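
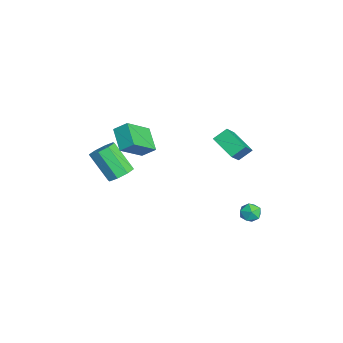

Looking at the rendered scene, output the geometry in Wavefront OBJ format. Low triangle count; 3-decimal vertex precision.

v 2.261 4.132 -2.693
v 2.916 3.951 -2.555
v 1.904 3.149 -2.285
v 2.559 2.968 -2.147
v 2.255 3.474 -1.783
v 2.476 4.082 -2.035
v 2.344 3.018 -2.805
v 2.565 3.626 -3.057
v 2.968 3.263 -2.624
v 2.913 3.545 -1.993
v 1.907 3.555 -2.847
v 1.852 3.837 -2.216
v -2.527 -1.865 -0.922
v -3.896 -2.113 -0.091
v -2.29 -1.102 -0.304
v -3.659 -1.349 0.526
v -1.541 -3.171 0.314
v -2.91 -3.418 1.144
v -1.304 -2.407 0.931
v -2.673 -2.655 1.762
v -3.266 3.694 -2.266
v -4.468 2.794 -1.513
v -3.486 4.509 -1.642
v -4.687 3.609 -0.889
v -2.093 3.111 -1.091
v -3.294 2.211 -0.338
v -2.312 3.926 -0.467
v -3.514 3.026 0.286
v -3.272 -3.007 -3.009
v -2.754 -3.693 -3.142
v -3.671 -4.7 -1.503
v -4.188 -4.013 -1.371
v -2.488 -3.251 -2.721
v -3.404 -4.258 -1.083
v -2.681 -2.666 -2.469
v -3.597 -3.672 -0.831
v -3.22 -2.28 -2.534
v -4.136 -3.287 -0.895
v -3.789 -2.32 -2.877
v -4.706 -3.327 -1.238
v -4.056 -2.762 -3.297
v -4.972 -3.769 -1.659
v -3.863 -3.348 -3.549
v -4.779 -4.354 -1.911
v -3.324 -3.733 -3.485
v -4.24 -4.74 -1.846
f 1 12 6
f 1 6 2
f 1 2 8
f 1 8 11
f 1 11 12
f 2 6 10
f 6 12 5
f 12 11 3
f 11 8 7
f 8 2 9
f 4 10 5
f 4 5 3
f 4 3 7
f 4 7 9
f 4 9 10
f 5 10 6
f 3 5 12
f 7 3 11
f 9 7 8
f 10 9 2
f 14 16 13
f 17 14 13
f 13 16 15
f 15 17 13
f 14 20 16
f 18 14 17
f 18 20 14
f 16 20 15
f 19 17 15
f 15 20 19
f 19 18 17
f 20 18 19
f 22 24 21
f 25 22 21
f 21 24 23
f 23 25 21
f 22 28 24
f 26 22 25
f 26 28 22
f 24 28 23
f 27 25 23
f 23 28 27
f 27 26 25
f 28 26 27
f 30 29 33
f 30 33 31
f 31 33 34
f 31 34 32
f 33 29 35
f 33 35 34
f 34 35 36
f 34 36 32
f 35 29 37
f 35 37 36
f 36 37 38
f 36 38 32
f 37 29 39
f 37 39 38
f 38 39 40
f 38 40 32
f 39 29 41
f 39 41 40
f 40 41 42
f 40 42 32
f 41 29 43
f 41 43 42
f 42 43 44
f 42 44 32
f 43 29 45
f 43 45 44
f 44 45 46
f 44 46 32
f 45 29 30
f 45 30 46
f 46 30 31
f 46 31 32



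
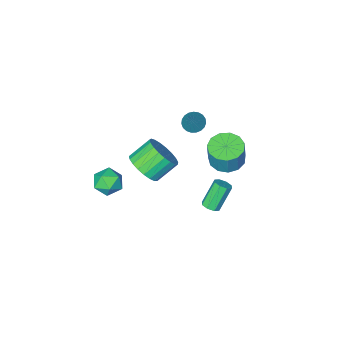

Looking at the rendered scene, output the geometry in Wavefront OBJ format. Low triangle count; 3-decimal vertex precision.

v -0.605 -0.963 2.969
v -0.079 -1.285 2.842
v 0.105 -0.337 4.331
v -0.036 -1.06 2.716
v -0.092 -0.817 2.634
v -0.237 -0.6 2.609
v -0.445 -0.446 2.647
v -0.681 -0.381 2.74
v -0.904 -0.417 2.873
v -1.075 -0.547 3.022
v -1.165 -0.75 3.162
v -1.159 -0.989 3.269
v -1.056 -1.224 3.323
v -0.876 -1.413 3.317
v -0.649 -1.526 3.25
v -0.414 -1.54 3.134
v -0.212 -1.455 2.99
v -0.922 0.244 -3.437
v -0.556 0.503 -3.173
v -1.412 0.335 -1.82
v -1.778 0.076 -2.083
v -0.837 0.743 -3.321
v -1.692 0.576 -1.967
v -1.167 0.691 -3.536
v -2.023 0.524 -2.183
v -1.354 0.377 -3.693
v -2.21 0.21 -2.34
v -1.288 -0.015 -3.7
v -2.144 -0.183 -2.347
v -1.008 -0.256 -3.553
v -1.863 -0.423 -2.199
v -0.677 -0.204 -3.337
v -1.533 -0.371 -1.984
v -0.49 0.11 -3.18
v -1.346 -0.057 -1.827
v 2.77 -0.219 1.571
v 3.345 -0.553 2.331
v 2.226 -0.435 3.229
v 1.65 -0.101 2.469
v 3.405 -0.138 2.351
v 2.286 -0.02 3.25
v 3.356 0.263 2.237
v 2.236 0.381 3.136
v 3.205 0.581 2.008
v 2.086 0.699 2.906
v 2.979 0.76 1.702
v 1.86 0.878 2.601
v 2.716 0.77 1.375
v 1.597 0.888 2.273
v 2.463 0.609 1.081
v 1.344 0.727 1.979
v 2.263 0.305 0.871
v 1.144 0.423 1.77
v 2.151 -0.09 0.783
v 1.032 0.028 1.682
v 2.145 -0.507 0.831
v 1.026 -0.389 1.73
v 2.248 -0.874 1.007
v 1.129 -0.756 1.905
v 2.44 -1.128 1.28
v 1.321 -1.011 2.179
v 2.69 -1.225 1.604
v 1.571 -1.107 2.502
v 2.953 -1.148 1.922
v 1.834 -1.03 2.82
v 3.185 -0.91 2.179
v 2.066 -0.792 3.077
v -0.363 2.543 3.21
v 0.372 1.99 3.182
v 0.598 2.224 4.503
v -0.137 2.777 4.53
v 0.543 2.466 3.068
v 0.769 2.7 4.389
v 0.426 2.966 2.999
v 0.652 3.201 4.32
v 0.059 3.332 2.997
v 0.285 3.567 4.318
v -0.442 3.447 3.063
v -0.216 3.682 4.383
v -0.918 3.276 3.175
v -0.692 3.51 4.495
v -1.218 2.871 3.298
v -0.992 3.105 4.618
v -1.246 2.362 3.393
v -1.02 2.597 4.713
v -0.994 1.911 3.43
v -0.768 2.145 4.751
v -0.542 1.66 3.397
v -0.316 1.894 4.718
v -0.032 1.689 3.305
v 0.194 1.924 4.625
v 2.615 -3.082 -1.924
v 3.349 -2.758 -2.34
v 2.671 -4.282 -2.76
v 3.405 -3.958 -3.176
v 3.453 -4.217 -2.311
v 3.418 -3.476 -1.794
v 2.602 -3.564 -3.306
v 2.567 -2.823 -2.789
v 3.341 -3.056 -3.194
v 3.867 -3.459 -2.579
v 2.153 -3.581 -2.521
v 2.679 -3.984 -1.906
f 2 1 4
f 2 4 3
f 4 1 5
f 4 5 3
f 5 1 6
f 5 6 3
f 6 1 7
f 6 7 3
f 7 1 8
f 7 8 3
f 8 1 9
f 8 9 3
f 9 1 10
f 9 10 3
f 10 1 11
f 10 11 3
f 11 1 12
f 11 12 3
f 12 1 13
f 12 13 3
f 13 1 14
f 13 14 3
f 14 1 15
f 14 15 3
f 15 1 16
f 15 16 3
f 16 1 17
f 16 17 3
f 17 1 2
f 17 2 3
f 19 18 22
f 19 22 20
f 20 22 23
f 20 23 21
f 22 18 24
f 22 24 23
f 23 24 25
f 23 25 21
f 24 18 26
f 24 26 25
f 25 26 27
f 25 27 21
f 26 18 28
f 26 28 27
f 27 28 29
f 27 29 21
f 28 18 30
f 28 30 29
f 29 30 31
f 29 31 21
f 30 18 32
f 30 32 31
f 31 32 33
f 31 33 21
f 32 18 34
f 32 34 33
f 33 34 35
f 33 35 21
f 34 18 19
f 34 19 35
f 35 19 20
f 35 20 21
f 37 36 40
f 37 40 38
f 38 40 41
f 38 41 39
f 40 36 42
f 40 42 41
f 41 42 43
f 41 43 39
f 42 36 44
f 42 44 43
f 43 44 45
f 43 45 39
f 44 36 46
f 44 46 45
f 45 46 47
f 45 47 39
f 46 36 48
f 46 48 47
f 47 48 49
f 47 49 39
f 48 36 50
f 48 50 49
f 49 50 51
f 49 51 39
f 50 36 52
f 50 52 51
f 51 52 53
f 51 53 39
f 52 36 54
f 52 54 53
f 53 54 55
f 53 55 39
f 54 36 56
f 54 56 55
f 55 56 57
f 55 57 39
f 56 36 58
f 56 58 57
f 57 58 59
f 57 59 39
f 58 36 60
f 58 60 59
f 59 60 61
f 59 61 39
f 60 36 62
f 60 62 61
f 61 62 63
f 61 63 39
f 62 36 64
f 62 64 63
f 63 64 65
f 63 65 39
f 64 36 66
f 64 66 65
f 65 66 67
f 65 67 39
f 66 36 37
f 66 37 67
f 67 37 38
f 67 38 39
f 69 68 72
f 69 72 70
f 70 72 73
f 70 73 71
f 72 68 74
f 72 74 73
f 73 74 75
f 73 75 71
f 74 68 76
f 74 76 75
f 75 76 77
f 75 77 71
f 76 68 78
f 76 78 77
f 77 78 79
f 77 79 71
f 78 68 80
f 78 80 79
f 79 80 81
f 79 81 71
f 80 68 82
f 80 82 81
f 81 82 83
f 81 83 71
f 82 68 84
f 82 84 83
f 83 84 85
f 83 85 71
f 84 68 86
f 84 86 85
f 85 86 87
f 85 87 71
f 86 68 88
f 86 88 87
f 87 88 89
f 87 89 71
f 88 68 90
f 88 90 89
f 89 90 91
f 89 91 71
f 90 68 69
f 90 69 91
f 91 69 70
f 91 70 71
f 92 103 97
f 92 97 93
f 92 93 99
f 92 99 102
f 92 102 103
f 93 97 101
f 97 103 96
f 103 102 94
f 102 99 98
f 99 93 100
f 95 101 96
f 95 96 94
f 95 94 98
f 95 98 100
f 95 100 101
f 96 101 97
f 94 96 103
f 98 94 102
f 100 98 99
f 101 100 93



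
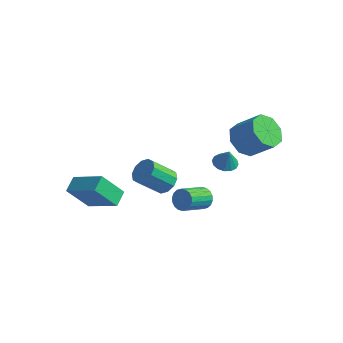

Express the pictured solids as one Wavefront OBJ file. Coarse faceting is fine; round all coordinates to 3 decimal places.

v -4.797 -3.559 -1.526
v -2.966 -3.664 -0.567
v -4.952 -2.674 -1.133
v -3.12 -2.779 -0.175
v -4 -2.781 -2.965
v -2.168 -2.886 -2.007
v -4.154 -1.896 -2.573
v -2.323 -2.001 -1.614
v 1.639 3.163 0.641
v 2.305 3.49 -0.129
v 3.568 3.644 1.028
v 2.901 3.317 1.799
v 1.905 4.111 0.224
v 3.168 4.266 1.381
v 1.349 4.177 0.821
v 2.612 4.332 1.979
v 0.963 3.649 1.313
v 2.225 3.803 2.471
v 0.972 2.836 1.412
v 2.235 2.99 2.569
v 1.372 2.214 1.059
v 2.635 2.369 2.216
v 1.928 2.148 0.461
v 3.191 2.303 1.619
v 2.315 2.677 -0.031
v 3.577 2.831 1.127
v -1.987 1.424 -3.111
v -1.281 1.086 -2.904
v -2.086 0.138 -1.702
v -2.793 0.476 -1.909
v -1.344 1.496 -2.624
v -2.15 0.548 -1.422
v -1.654 1.878 -2.529
v -2.459 0.93 -1.327
v -2.09 2.087 -2.657
v -2.895 1.139 -1.455
v -2.488 2.043 -2.958
v -3.293 1.094 -1.756
v -2.694 1.762 -3.318
v -3.499 0.814 -2.116
v -2.63 1.352 -3.598
v -3.436 0.404 -2.396
v -2.321 0.97 -3.693
v -3.126 0.022 -2.491
v -1.885 0.761 -3.565
v -2.69 -0.187 -2.363
v -1.487 0.806 -3.264
v -2.292 -0.143 -2.062
v 0.771 0.568 -2.573
v 1.303 0.626 -2.17
v 0.921 -0.769 -1.463
v 0.389 -0.828 -1.867
v 1.087 0.763 -2.016
v 0.705 -0.632 -1.309
v 0.809 0.862 -1.972
v 0.427 -0.534 -1.266
v 0.523 0.902 -2.048
v 0.142 -0.494 -1.341
v 0.287 0.875 -2.227
v -0.095 -0.52 -1.521
v 0.146 0.788 -2.475
v -0.236 -0.607 -1.769
v 0.129 0.658 -2.743
v -0.253 -0.738 -2.036
v 0.239 0.509 -2.977
v -0.143 -0.886 -2.27
v 0.455 0.372 -3.131
v 0.073 -1.023 -2.424
v 0.733 0.274 -3.174
v 0.351 -1.122 -2.468
v 1.018 0.234 -3.099
v 0.637 -1.162 -2.392
v 1.255 0.26 -2.919
v 0.873 -1.135 -2.213
v 1.396 0.347 -2.671
v 1.014 -1.048 -1.965
v 1.413 0.478 -2.404
v 1.031 -0.918 -1.697
v 1.629 1.309 0.131
v 2.215 1.628 0.001
v 1.911 1.211 1.169
v 1.989 1.884 0.087
v 1.666 1.986 0.184
v 1.333 1.906 0.268
v 1.08 1.666 0.314
v 0.973 1.331 0.312
v 1.042 0.989 0.261
v 1.269 0.734 0.175
v 1.591 0.632 0.078
v 1.924 0.712 -0.005
v 2.177 0.951 -0.052
v 2.284 1.287 -0.05
f 2 4 1
f 5 2 1
f 1 4 3
f 3 5 1
f 2 8 4
f 6 2 5
f 6 8 2
f 4 8 3
f 7 5 3
f 3 8 7
f 7 6 5
f 8 6 7
f 10 9 13
f 10 13 11
f 11 13 14
f 11 14 12
f 13 9 15
f 13 15 14
f 14 15 16
f 14 16 12
f 15 9 17
f 15 17 16
f 16 17 18
f 16 18 12
f 17 9 19
f 17 19 18
f 18 19 20
f 18 20 12
f 19 9 21
f 19 21 20
f 20 21 22
f 20 22 12
f 21 9 23
f 21 23 22
f 22 23 24
f 22 24 12
f 23 9 25
f 23 25 24
f 24 25 26
f 24 26 12
f 25 9 10
f 25 10 26
f 26 10 11
f 26 11 12
f 28 27 31
f 28 31 29
f 29 31 32
f 29 32 30
f 31 27 33
f 31 33 32
f 32 33 34
f 32 34 30
f 33 27 35
f 33 35 34
f 34 35 36
f 34 36 30
f 35 27 37
f 35 37 36
f 36 37 38
f 36 38 30
f 37 27 39
f 37 39 38
f 38 39 40
f 38 40 30
f 39 27 41
f 39 41 40
f 40 41 42
f 40 42 30
f 41 27 43
f 41 43 42
f 42 43 44
f 42 44 30
f 43 27 45
f 43 45 44
f 44 45 46
f 44 46 30
f 45 27 47
f 45 47 46
f 46 47 48
f 46 48 30
f 47 27 28
f 47 28 48
f 48 28 29
f 48 29 30
f 50 49 53
f 50 53 51
f 51 53 54
f 51 54 52
f 53 49 55
f 53 55 54
f 54 55 56
f 54 56 52
f 55 49 57
f 55 57 56
f 56 57 58
f 56 58 52
f 57 49 59
f 57 59 58
f 58 59 60
f 58 60 52
f 59 49 61
f 59 61 60
f 60 61 62
f 60 62 52
f 61 49 63
f 61 63 62
f 62 63 64
f 62 64 52
f 63 49 65
f 63 65 64
f 64 65 66
f 64 66 52
f 65 49 67
f 65 67 66
f 66 67 68
f 66 68 52
f 67 49 69
f 67 69 68
f 68 69 70
f 68 70 52
f 69 49 71
f 69 71 70
f 70 71 72
f 70 72 52
f 71 49 73
f 71 73 72
f 72 73 74
f 72 74 52
f 73 49 75
f 73 75 74
f 74 75 76
f 74 76 52
f 75 49 77
f 75 77 76
f 76 77 78
f 76 78 52
f 77 49 50
f 77 50 78
f 78 50 51
f 78 51 52
f 80 79 82
f 80 82 81
f 82 79 83
f 82 83 81
f 83 79 84
f 83 84 81
f 84 79 85
f 84 85 81
f 85 79 86
f 85 86 81
f 86 79 87
f 86 87 81
f 87 79 88
f 87 88 81
f 88 79 89
f 88 89 81
f 89 79 90
f 89 90 81
f 90 79 91
f 90 91 81
f 91 79 92
f 91 92 81
f 92 79 80
f 92 80 81



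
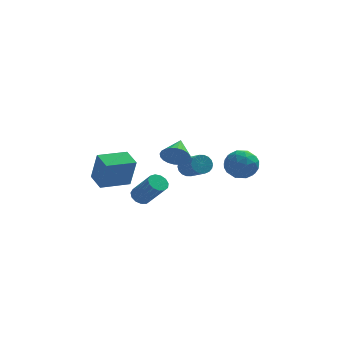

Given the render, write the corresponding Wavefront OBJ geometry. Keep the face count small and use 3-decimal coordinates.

v -0.037 -0.437 -0.174
v 0.369 -0.803 0.49
v 0.237 0.937 0.414
v 0.622 -0.76 0.274
v 0.775 -0.669 -0.01
v 0.804 -0.543 -0.32
v 0.705 -0.4 -0.607
v 0.494 -0.263 -0.828
v 0.201 -0.153 -0.95
v -0.128 -0.085 -0.954
v -0.443 -0.072 -0.839
v -0.696 -0.114 -0.623
v -0.849 -0.205 -0.338
v -0.878 -0.332 -0.029
v -0.779 -0.475 0.258
v -0.567 -0.612 0.48
v -0.275 -0.722 0.602
v 0.054 -0.789 0.605
v 2.998 3.889 -1.967
v 4.042 4.133 -2.126
v 3.178 2.467 -2.974
v 4.222 2.711 -3.133
v 3.883 2.389 -2.156
v 3.772 3.268 -1.533
v 3.448 3.332 -3.567
v 3.337 4.211 -2.944
v 4.319 3.789 -3.114
v 4.588 3.206 -2.242
v 2.632 3.394 -2.858
v 2.901 2.811 -1.986
v 3.504 4.136 -1.958
v 3.716 2.464 -3.142
v 3.517 2.274 -2.568
v 4.13 2.418 -2.661
v 3.346 3.627 -1.61
v 3.959 3.771 -1.703
v 3.866 2.745 -1.721
v 3.261 2.829 -3.397
v 3.874 2.973 -3.49
v 3.09 4.182 -2.439
v 3.703 4.326 -2.532
v 3.354 3.855 -3.379
v 4.281 4.077 -2.632
v 4.386 3.241 -3.224
v 3.932 3.607 -3.479
v 3.866 4.123 -3.113
v 4.439 3.735 -2.12
v 4.545 2.898 -2.712
v 4.346 2.709 -2.137
v 4.28 3.226 -1.772
v 4.602 3.532 -2.701
v 2.675 3.702 -2.388
v 2.781 2.865 -2.98
v 2.94 3.374 -3.328
v 2.874 3.891 -2.963
v 2.834 3.359 -1.876
v 2.939 2.523 -2.468
v 3.354 2.477 -1.987
v 3.288 2.993 -1.621
v 2.618 3.068 -2.399
v -1.995 1.666 -4.303
v -1.602 2.183 -4.28
v -0.591 1.35 -2.795
v -0.985 0.834 -2.817
v -1.879 2.255 -4.052
v -0.868 1.422 -2.567
v -2.193 2.139 -3.903
v -1.182 1.306 -2.418
v -2.444 1.874 -3.881
v -1.434 1.041 -2.396
v -2.553 1.543 -3.993
v -1.542 0.71 -2.507
v -2.485 1.251 -4.203
v -1.474 0.418 -2.718
v -2.261 1.091 -4.445
v -1.251 0.258 -2.96
v -1.953 1.113 -4.641
v -0.942 0.281 -3.156
v -1.658 1.312 -4.731
v -0.648 0.479 -3.246
v -1.471 1.623 -4.684
v -0.46 0.79 -3.199
v -1.45 1.948 -4.516
v -0.439 1.115 -3.031
v -4.114 -0.382 -2.635
v -3.744 -0.742 -0.797
v -4.672 0.678 -2.315
v -4.301 0.318 -0.477
v -2.519 0.502 -2.783
v -2.148 0.142 -0.945
v -3.076 1.562 -2.463
v -2.706 1.202 -0.625
v 0.621 3.944 -3.102
v 1.153 4.35 -2.982
v 1.931 3.082 -2.139
v 1.399 2.676 -2.258
v 0.975 4.4 -2.742
v 1.753 3.132 -1.899
v 0.727 4.36 -2.574
v 1.505 3.092 -1.731
v 0.458 4.237 -2.51
v 1.236 2.969 -1.667
v 0.221 4.056 -2.564
v 0.999 2.788 -1.72
v 0.063 3.853 -2.723
v 0.841 2.585 -1.88
v 0.016 3.668 -2.958
v 0.794 2.4 -2.115
v 0.089 3.538 -3.221
v 0.867 2.27 -2.378
v 0.267 3.488 -3.461
v 1.045 2.22 -2.618
v 0.515 3.528 -3.629
v 1.293 2.26 -2.786
v 0.784 3.651 -3.693
v 1.562 2.383 -2.85
v 1.021 3.832 -3.64
v 1.799 2.564 -2.796
v 1.179 4.035 -3.48
v 1.957 2.767 -2.637
v 1.226 4.22 -3.245
v 2.004 2.952 -2.402
f 2 1 4
f 2 4 3
f 4 1 5
f 4 5 3
f 5 1 6
f 5 6 3
f 6 1 7
f 6 7 3
f 7 1 8
f 7 8 3
f 8 1 9
f 8 9 3
f 9 1 10
f 9 10 3
f 10 1 11
f 10 11 3
f 11 1 12
f 11 12 3
f 12 1 13
f 12 13 3
f 13 1 14
f 13 14 3
f 14 1 15
f 14 15 3
f 15 1 16
f 15 16 3
f 16 1 17
f 16 17 3
f 17 1 18
f 17 18 3
f 18 1 2
f 18 2 3
f 19 56 35
f 56 30 59
f 35 59 24
f 56 59 35
f 19 35 31
f 35 24 36
f 31 36 20
f 35 36 31
f 19 31 40
f 31 20 41
f 40 41 26
f 31 41 40
f 19 40 52
f 40 26 55
f 52 55 29
f 40 55 52
f 19 52 56
f 52 29 60
f 56 60 30
f 52 60 56
f 20 36 47
f 36 24 50
f 47 50 28
f 36 50 47
f 24 59 37
f 59 30 58
f 37 58 23
f 59 58 37
f 30 60 57
f 60 29 53
f 57 53 21
f 60 53 57
f 29 55 54
f 55 26 42
f 54 42 25
f 55 42 54
f 26 41 46
f 41 20 43
f 46 43 27
f 41 43 46
f 22 48 34
f 48 28 49
f 34 49 23
f 48 49 34
f 22 34 32
f 34 23 33
f 32 33 21
f 34 33 32
f 22 32 39
f 32 21 38
f 39 38 25
f 32 38 39
f 22 39 44
f 39 25 45
f 44 45 27
f 39 45 44
f 22 44 48
f 44 27 51
f 48 51 28
f 44 51 48
f 23 49 37
f 49 28 50
f 37 50 24
f 49 50 37
f 21 33 57
f 33 23 58
f 57 58 30
f 33 58 57
f 25 38 54
f 38 21 53
f 54 53 29
f 38 53 54
f 27 45 46
f 45 25 42
f 46 42 26
f 45 42 46
f 28 51 47
f 51 27 43
f 47 43 20
f 51 43 47
f 62 61 65
f 62 65 63
f 63 65 66
f 63 66 64
f 65 61 67
f 65 67 66
f 66 67 68
f 66 68 64
f 67 61 69
f 67 69 68
f 68 69 70
f 68 70 64
f 69 61 71
f 69 71 70
f 70 71 72
f 70 72 64
f 71 61 73
f 71 73 72
f 72 73 74
f 72 74 64
f 73 61 75
f 73 75 74
f 74 75 76
f 74 76 64
f 75 61 77
f 75 77 76
f 76 77 78
f 76 78 64
f 77 61 79
f 77 79 78
f 78 79 80
f 78 80 64
f 79 61 81
f 79 81 80
f 80 81 82
f 80 82 64
f 81 61 83
f 81 83 82
f 82 83 84
f 82 84 64
f 83 61 62
f 83 62 84
f 84 62 63
f 84 63 64
f 86 88 85
f 89 86 85
f 85 88 87
f 87 89 85
f 86 92 88
f 90 86 89
f 90 92 86
f 88 92 87
f 91 89 87
f 87 92 91
f 91 90 89
f 92 90 91
f 94 93 97
f 94 97 95
f 95 97 98
f 95 98 96
f 97 93 99
f 97 99 98
f 98 99 100
f 98 100 96
f 99 93 101
f 99 101 100
f 100 101 102
f 100 102 96
f 101 93 103
f 101 103 102
f 102 103 104
f 102 104 96
f 103 93 105
f 103 105 104
f 104 105 106
f 104 106 96
f 105 93 107
f 105 107 106
f 106 107 108
f 106 108 96
f 107 93 109
f 107 109 108
f 108 109 110
f 108 110 96
f 109 93 111
f 109 111 110
f 110 111 112
f 110 112 96
f 111 93 113
f 111 113 112
f 112 113 114
f 112 114 96
f 113 93 115
f 113 115 114
f 114 115 116
f 114 116 96
f 115 93 117
f 115 117 116
f 116 117 118
f 116 118 96
f 117 93 119
f 117 119 118
f 118 119 120
f 118 120 96
f 119 93 121
f 119 121 120
f 120 121 122
f 120 122 96
f 121 93 94
f 121 94 122
f 122 94 95
f 122 95 96



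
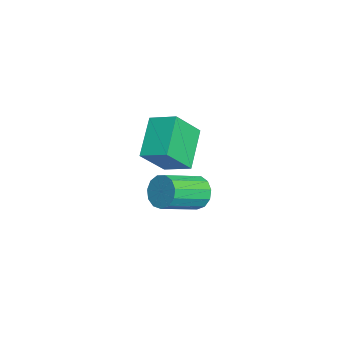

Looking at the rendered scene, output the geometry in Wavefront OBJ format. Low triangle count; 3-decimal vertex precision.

v -2.153 -1.172 -1.02
v -1.622 -1.195 -1.735
v -0.557 -2.771 -0.894
v -1.087 -2.748 -0.18
v -1.409 -0.877 -1.41
v -0.344 -2.454 -0.57
v -1.431 -0.654 -0.962
v -0.366 -2.23 -0.122
v -1.683 -0.594 -0.532
v -0.618 -2.171 0.308
v -2.083 -0.718 -0.258
v -1.018 -2.295 0.583
v -2.506 -0.986 -0.225
v -1.441 -2.563 0.616
v -2.816 -1.313 -0.445
v -1.751 -2.89 0.396
v -2.916 -1.595 -0.847
v -1.851 -3.172 -0.007
v -2.773 -1.743 -1.305
v -1.708 -3.319 -0.464
v -2.433 -1.709 -1.672
v -1.368 -3.285 -0.831
v -2.004 -1.505 -1.832
v -0.939 -3.081 -0.992
v 0.228 -2.644 2.121
v -1.406 -2.203 3.348
v 0.868 -1.562 2.585
v -0.765 -1.122 3.812
v 0.965 -3.658 3.468
v -0.668 -3.218 4.695
v 1.606 -2.577 3.932
v -0.028 -2.136 5.159
f 2 1 5
f 2 5 3
f 3 5 6
f 3 6 4
f 5 1 7
f 5 7 6
f 6 7 8
f 6 8 4
f 7 1 9
f 7 9 8
f 8 9 10
f 8 10 4
f 9 1 11
f 9 11 10
f 10 11 12
f 10 12 4
f 11 1 13
f 11 13 12
f 12 13 14
f 12 14 4
f 13 1 15
f 13 15 14
f 14 15 16
f 14 16 4
f 15 1 17
f 15 17 16
f 16 17 18
f 16 18 4
f 17 1 19
f 17 19 18
f 18 19 20
f 18 20 4
f 19 1 21
f 19 21 20
f 20 21 22
f 20 22 4
f 21 1 23
f 21 23 22
f 22 23 24
f 22 24 4
f 23 1 2
f 23 2 24
f 24 2 3
f 24 3 4
f 26 28 25
f 29 26 25
f 25 28 27
f 27 29 25
f 26 32 28
f 30 26 29
f 30 32 26
f 28 32 27
f 31 29 27
f 27 32 31
f 31 30 29
f 32 30 31



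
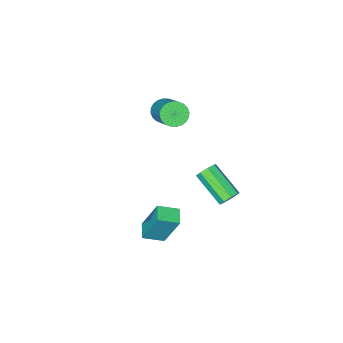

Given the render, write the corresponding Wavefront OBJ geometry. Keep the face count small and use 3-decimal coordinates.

v 0.976 2.325 -3.083
v 0.707 3.077 -1.315
v 1.475 2.959 -3.277
v 1.206 3.711 -1.509
v 1.794 1.789 -2.731
v 1.525 2.541 -0.963
v 2.293 2.423 -2.925
v 2.024 3.175 -1.157
v -3.084 2.136 -3.853
v -2.81 1.887 -4.273
v -2.761 0.275 -3.287
v -3.036 0.524 -2.867
v -2.545 2.068 -3.99
v -2.497 0.457 -3.003
v -2.596 2.29 -3.626
v -2.548 0.678 -2.639
v -2.933 2.421 -3.396
v -2.885 0.809 -2.409
v -3.359 2.385 -3.433
v -3.31 0.773 -2.447
v -3.623 2.203 -3.717
v -3.575 0.592 -2.73
v -3.572 1.982 -4.081
v -3.524 0.37 -3.094
v -3.235 1.851 -4.311
v -3.187 0.239 -3.324
v -1.732 -0.834 1.375
v -1.441 -1.295 1.764
v -0.757 0.192 3.015
v -1.048 0.654 2.625
v -1.249 -1.242 1.595
v -0.564 0.246 2.846
v -1.13 -1.126 1.393
v -0.445 0.361 2.644
v -1.102 -0.966 1.188
v -0.418 0.521 2.439
v -1.171 -0.786 1.012
v -0.487 0.701 2.262
v -1.325 -0.613 0.89
v -0.641 0.874 2.141
v -1.541 -0.474 0.843
v -0.857 1.013 2.093
v -1.786 -0.389 0.876
v -1.102 1.098 2.127
v -2.023 -0.372 0.985
v -1.339 1.115 2.236
v -2.216 -0.426 1.154
v -1.531 1.062 2.405
v -2.335 -0.541 1.356
v -1.65 0.946 2.607
v -2.362 -0.701 1.561
v -1.678 0.786 2.812
v -2.293 -0.881 1.738
v -1.609 0.606 2.988
v -2.139 -1.054 1.859
v -1.455 0.433 3.11
v -1.923 -1.193 1.907
v -1.239 0.294 3.157
v -1.678 -1.278 1.873
v -0.994 0.209 3.124
f 2 4 1
f 5 2 1
f 1 4 3
f 3 5 1
f 2 8 4
f 6 2 5
f 6 8 2
f 4 8 3
f 7 5 3
f 3 8 7
f 7 6 5
f 8 6 7
f 10 9 13
f 10 13 11
f 11 13 14
f 11 14 12
f 13 9 15
f 13 15 14
f 14 15 16
f 14 16 12
f 15 9 17
f 15 17 16
f 16 17 18
f 16 18 12
f 17 9 19
f 17 19 18
f 18 19 20
f 18 20 12
f 19 9 21
f 19 21 20
f 20 21 22
f 20 22 12
f 21 9 23
f 21 23 22
f 22 23 24
f 22 24 12
f 23 9 25
f 23 25 24
f 24 25 26
f 24 26 12
f 25 9 10
f 25 10 26
f 26 10 11
f 26 11 12
f 28 27 31
f 28 31 29
f 29 31 32
f 29 32 30
f 31 27 33
f 31 33 32
f 32 33 34
f 32 34 30
f 33 27 35
f 33 35 34
f 34 35 36
f 34 36 30
f 35 27 37
f 35 37 36
f 36 37 38
f 36 38 30
f 37 27 39
f 37 39 38
f 38 39 40
f 38 40 30
f 39 27 41
f 39 41 40
f 40 41 42
f 40 42 30
f 41 27 43
f 41 43 42
f 42 43 44
f 42 44 30
f 43 27 45
f 43 45 44
f 44 45 46
f 44 46 30
f 45 27 47
f 45 47 46
f 46 47 48
f 46 48 30
f 47 27 49
f 47 49 48
f 48 49 50
f 48 50 30
f 49 27 51
f 49 51 50
f 50 51 52
f 50 52 30
f 51 27 53
f 51 53 52
f 52 53 54
f 52 54 30
f 53 27 55
f 53 55 54
f 54 55 56
f 54 56 30
f 55 27 57
f 55 57 56
f 56 57 58
f 56 58 30
f 57 27 59
f 57 59 58
f 58 59 60
f 58 60 30
f 59 27 28
f 59 28 60
f 60 28 29
f 60 29 30



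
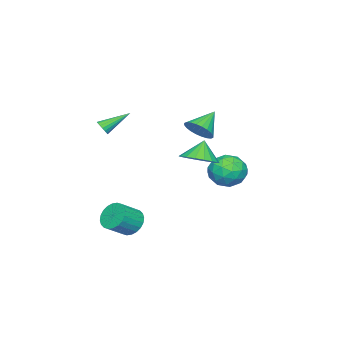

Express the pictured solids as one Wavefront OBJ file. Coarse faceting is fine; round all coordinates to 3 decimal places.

v 3.085 -1.538 -3.138
v 3.631 -0.889 -3.469
v 4.701 -1.373 -2.652
v 4.155 -2.022 -2.322
v 3.491 -0.725 -3.188
v 4.56 -1.209 -2.371
v 3.289 -0.684 -2.899
v 4.358 -1.168 -2.082
v 3.055 -0.773 -2.646
v 4.125 -1.257 -1.829
v 2.827 -0.979 -2.468
v 3.896 -1.463 -1.652
v 2.638 -1.27 -2.393
v 3.707 -1.754 -1.576
v 2.516 -1.601 -2.431
v 3.586 -2.085 -1.614
v 2.482 -1.923 -2.576
v 3.551 -2.407 -1.76
v 2.539 -2.187 -2.808
v 3.609 -2.671 -1.991
v 2.68 -2.351 -3.089
v 3.749 -2.835 -2.272
v 2.882 -2.392 -3.378
v 3.951 -2.876 -2.561
v 3.115 -2.303 -3.631
v 4.185 -2.787 -2.814
v 3.344 -2.097 -3.808
v 4.413 -2.581 -2.992
v 3.533 -1.806 -3.884
v 4.602 -2.29 -3.067
v 3.654 -1.475 -3.846
v 4.724 -1.959 -3.029
v 3.689 -1.153 -3.7
v 4.758 -1.637 -2.884
v -3.808 1.411 -1.88
v -3.365 2.018 -0.96
v -2.755 -0.118 -1.38
v -2.312 0.489 -0.46
v -3.454 0.163 -0.461
v -4.105 1.107 -0.77
v -2.015 0.793 -1.57
v -2.666 1.737 -1.879
v -2.257 1.636 -0.768
v -3.146 1.246 -0.083
v -2.974 0.654 -2.257
v -3.863 0.264 -1.572
v -3.679 1.848 -1.464
v -2.441 0.052 -0.876
v -3.112 -0.14 -0.877
v -2.852 0.217 -0.336
v -4.114 1.313 -1.353
v -3.854 1.67 -0.812
v -3.906 0.58 -0.519
v -2.266 0.23 -1.528
v -2.006 0.587 -0.987
v -3.268 1.683 -2.004
v -3.008 2.04 -1.463
v -2.214 1.32 -1.821
v -2.767 1.98 -0.81
v -2.148 1.082 -0.516
v -1.973 1.26 -1.169
v -2.356 1.816 -1.35
v -3.29 1.752 -0.408
v -2.671 0.853 -0.114
v -3.342 0.662 -0.114
v -3.725 1.217 -0.296
v -2.638 1.527 -0.295
v -3.449 1.047 -2.226
v -2.83 0.148 -1.932
v -2.395 0.683 -2.044
v -2.778 1.238 -2.226
v -3.972 0.818 -1.824
v -3.353 -0.08 -1.53
v -3.764 0.084 -0.99
v -4.147 0.64 -1.171
v -3.482 0.373 -2.045
v 2.666 -3.497 3.214
v 2.931 -3.59 3.639
v 1.574 -2.443 4.126
v 3.036 -3.407 3.553
v 3.067 -3.243 3.4
v 3.018 -3.129 3.21
v 2.9 -3.087 3.021
v 2.735 -3.127 2.87
v 2.557 -3.24 2.787
v 2.4 -3.404 2.789
v 2.295 -3.587 2.875
v 2.265 -3.751 3.028
v 2.313 -3.866 3.218
v 2.431 -3.907 3.408
v 2.596 -3.867 3.558
v 2.775 -3.754 3.641
v -0.213 0.69 2.849
v 0.314 0.489 3.563
v -1.467 0.97 3.851
v 0.368 0.838 3.533
v 0.334 1.165 3.399
v 0.216 1.42 3.181
v 0.034 1.563 2.912
v -0.187 1.573 2.634
v -0.411 1.449 2.388
v -0.605 1.209 2.213
v -0.74 0.89 2.134
v -0.794 0.541 2.164
v -0.76 0.214 2.298
v -0.642 -0.041 2.516
v -0.46 -0.184 2.785
v -0.239 -0.194 3.063
v -0.015 -0.07 3.309
v 0.179 0.17 3.484
v 2.292 2.06 1.915
v 3.02 2.739 2.309
v 1.688 2.04 3.065
v 2.684 3.03 2.137
v 2.271 3.13 1.922
v 1.862 3.017 1.705
v 1.539 2.715 1.53
v 1.364 2.283 1.431
v 1.374 1.807 1.428
v 1.565 1.381 1.521
v 1.9 1.09 1.692
v 2.313 0.99 1.907
v 2.722 1.103 2.124
v 3.046 1.405 2.299
v 3.22 1.837 2.398
v 3.211 2.313 2.402
f 2 1 5
f 2 5 3
f 3 5 6
f 3 6 4
f 5 1 7
f 5 7 6
f 6 7 8
f 6 8 4
f 7 1 9
f 7 9 8
f 8 9 10
f 8 10 4
f 9 1 11
f 9 11 10
f 10 11 12
f 10 12 4
f 11 1 13
f 11 13 12
f 12 13 14
f 12 14 4
f 13 1 15
f 13 15 14
f 14 15 16
f 14 16 4
f 15 1 17
f 15 17 16
f 16 17 18
f 16 18 4
f 17 1 19
f 17 19 18
f 18 19 20
f 18 20 4
f 19 1 21
f 19 21 20
f 20 21 22
f 20 22 4
f 21 1 23
f 21 23 22
f 22 23 24
f 22 24 4
f 23 1 25
f 23 25 24
f 24 25 26
f 24 26 4
f 25 1 27
f 25 27 26
f 26 27 28
f 26 28 4
f 27 1 29
f 27 29 28
f 28 29 30
f 28 30 4
f 29 1 31
f 29 31 30
f 30 31 32
f 30 32 4
f 31 1 33
f 31 33 32
f 32 33 34
f 32 34 4
f 33 1 2
f 33 2 34
f 34 2 3
f 34 3 4
f 35 72 51
f 72 46 75
f 51 75 40
f 72 75 51
f 35 51 47
f 51 40 52
f 47 52 36
f 51 52 47
f 35 47 56
f 47 36 57
f 56 57 42
f 47 57 56
f 35 56 68
f 56 42 71
f 68 71 45
f 56 71 68
f 35 68 72
f 68 45 76
f 72 76 46
f 68 76 72
f 36 52 63
f 52 40 66
f 63 66 44
f 52 66 63
f 40 75 53
f 75 46 74
f 53 74 39
f 75 74 53
f 46 76 73
f 76 45 69
f 73 69 37
f 76 69 73
f 45 71 70
f 71 42 58
f 70 58 41
f 71 58 70
f 42 57 62
f 57 36 59
f 62 59 43
f 57 59 62
f 38 64 50
f 64 44 65
f 50 65 39
f 64 65 50
f 38 50 48
f 50 39 49
f 48 49 37
f 50 49 48
f 38 48 55
f 48 37 54
f 55 54 41
f 48 54 55
f 38 55 60
f 55 41 61
f 60 61 43
f 55 61 60
f 38 60 64
f 60 43 67
f 64 67 44
f 60 67 64
f 39 65 53
f 65 44 66
f 53 66 40
f 65 66 53
f 37 49 73
f 49 39 74
f 73 74 46
f 49 74 73
f 41 54 70
f 54 37 69
f 70 69 45
f 54 69 70
f 43 61 62
f 61 41 58
f 62 58 42
f 61 58 62
f 44 67 63
f 67 43 59
f 63 59 36
f 67 59 63
f 78 77 80
f 78 80 79
f 80 77 81
f 80 81 79
f 81 77 82
f 81 82 79
f 82 77 83
f 82 83 79
f 83 77 84
f 83 84 79
f 84 77 85
f 84 85 79
f 85 77 86
f 85 86 79
f 86 77 87
f 86 87 79
f 87 77 88
f 87 88 79
f 88 77 89
f 88 89 79
f 89 77 90
f 89 90 79
f 90 77 91
f 90 91 79
f 91 77 92
f 91 92 79
f 92 77 78
f 92 78 79
f 94 93 96
f 94 96 95
f 96 93 97
f 96 97 95
f 97 93 98
f 97 98 95
f 98 93 99
f 98 99 95
f 99 93 100
f 99 100 95
f 100 93 101
f 100 101 95
f 101 93 102
f 101 102 95
f 102 93 103
f 102 103 95
f 103 93 104
f 103 104 95
f 104 93 105
f 104 105 95
f 105 93 106
f 105 106 95
f 106 93 107
f 106 107 95
f 107 93 108
f 107 108 95
f 108 93 109
f 108 109 95
f 109 93 110
f 109 110 95
f 110 93 94
f 110 94 95
f 112 111 114
f 112 114 113
f 114 111 115
f 114 115 113
f 115 111 116
f 115 116 113
f 116 111 117
f 116 117 113
f 117 111 118
f 117 118 113
f 118 111 119
f 118 119 113
f 119 111 120
f 119 120 113
f 120 111 121
f 120 121 113
f 121 111 122
f 121 122 113
f 122 111 123
f 122 123 113
f 123 111 124
f 123 124 113
f 124 111 125
f 124 125 113
f 125 111 126
f 125 126 113
f 126 111 112
f 126 112 113



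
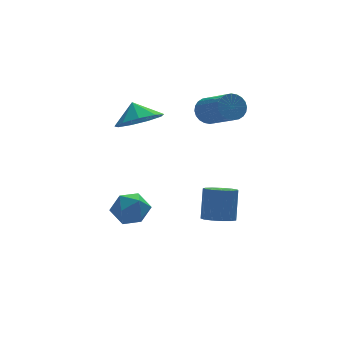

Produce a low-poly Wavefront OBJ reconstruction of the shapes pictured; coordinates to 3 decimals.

v 1.419 -2.599 -4.306
v 2.057 -3.012 -4.274
v 2.358 -2.434 -2.802
v 1.721 -2.021 -2.834
v 2.166 -2.635 -4.445
v 2.467 -2.056 -2.973
v 2.038 -2.246 -4.571
v 2.339 -1.668 -3.099
v 1.714 -1.97 -4.614
v 2.015 -1.391 -3.142
v 1.296 -1.893 -4.558
v 1.597 -1.315 -3.086
v 0.918 -2.041 -4.423
v 1.219 -1.462 -2.951
v 0.698 -2.365 -4.25
v 1 -1.787 -2.778
v 0.708 -2.765 -4.096
v 1.009 -2.186 -2.624
v 0.944 -3.111 -4.008
v 1.245 -2.533 -2.535
v 1.33 -3.295 -4.014
v 1.631 -2.717 -2.542
v 1.745 -3.258 -4.114
v 2.046 -2.68 -2.642
v -3.087 -3.33 -2.897
v -2.284 -3.209 -2.497
v -3.416 -4.371 -1.923
v -2.613 -4.25 -1.523
v -3.247 -3.607 -1.469
v -3.043 -2.964 -2.071
v -2.657 -4.616 -2.349
v -2.453 -3.973 -2.951
v -2.019 -4.004 -2.158
v -2.383 -3.381 -1.615
v -3.317 -4.199 -2.805
v -3.681 -3.576 -2.262
v -1.449 -0.696 1.194
v -0.806 0.064 0.728
v -1.571 -0.084 2.026
v -1.524 0.182 0.536
v -2.207 -0.111 0.652
v -2.536 -0.678 1.022
v -2.356 -1.253 1.473
v -1.753 -1.568 1.793
v -1.007 -1.475 1.833
v -0.468 -1.018 1.574
v -0.389 -0.41 1.138
v 1.957 0.148 0.849
v 2.301 0.527 1.355
v 2.748 -1.109 2.277
v 2.403 -1.488 1.771
v 2.042 0.516 1.462
v 2.488 -1.119 2.384
v 1.769 0.45 1.475
v 2.216 -1.186 2.397
v 1.525 0.337 1.394
v 1.972 -1.299 2.315
v 1.347 0.195 1.229
v 1.793 -1.44 2.151
v 1.261 0.047 1.006
v 1.708 -1.589 1.928
v 1.282 -0.087 0.76
v 1.728 -1.722 1.682
v 1.405 -0.184 0.527
v 1.851 -1.82 1.449
v 1.612 -0.231 0.343
v 2.059 -1.867 1.265
v 1.872 -0.221 0.236
v 2.318 -1.856 1.158
v 2.144 -0.154 0.223
v 2.591 -1.79 1.145
v 2.388 -0.041 0.305
v 2.835 -1.677 1.226
v 2.567 0.1 0.469
v 3.013 -1.535 1.391
v 2.652 0.249 0.692
v 3.099 -1.387 1.614
v 2.632 0.382 0.938
v 3.078 -1.253 1.86
v 2.509 0.48 1.171
v 2.955 -1.156 2.093
f 2 1 5
f 2 5 3
f 3 5 6
f 3 6 4
f 5 1 7
f 5 7 6
f 6 7 8
f 6 8 4
f 7 1 9
f 7 9 8
f 8 9 10
f 8 10 4
f 9 1 11
f 9 11 10
f 10 11 12
f 10 12 4
f 11 1 13
f 11 13 12
f 12 13 14
f 12 14 4
f 13 1 15
f 13 15 14
f 14 15 16
f 14 16 4
f 15 1 17
f 15 17 16
f 16 17 18
f 16 18 4
f 17 1 19
f 17 19 18
f 18 19 20
f 18 20 4
f 19 1 21
f 19 21 20
f 20 21 22
f 20 22 4
f 21 1 23
f 21 23 22
f 22 23 24
f 22 24 4
f 23 1 2
f 23 2 24
f 24 2 3
f 24 3 4
f 25 36 30
f 25 30 26
f 25 26 32
f 25 32 35
f 25 35 36
f 26 30 34
f 30 36 29
f 36 35 27
f 35 32 31
f 32 26 33
f 28 34 29
f 28 29 27
f 28 27 31
f 28 31 33
f 28 33 34
f 29 34 30
f 27 29 36
f 31 27 35
f 33 31 32
f 34 33 26
f 38 37 40
f 38 40 39
f 40 37 41
f 40 41 39
f 41 37 42
f 41 42 39
f 42 37 43
f 42 43 39
f 43 37 44
f 43 44 39
f 44 37 45
f 44 45 39
f 45 37 46
f 45 46 39
f 46 37 47
f 46 47 39
f 47 37 38
f 47 38 39
f 49 48 52
f 49 52 50
f 50 52 53
f 50 53 51
f 52 48 54
f 52 54 53
f 53 54 55
f 53 55 51
f 54 48 56
f 54 56 55
f 55 56 57
f 55 57 51
f 56 48 58
f 56 58 57
f 57 58 59
f 57 59 51
f 58 48 60
f 58 60 59
f 59 60 61
f 59 61 51
f 60 48 62
f 60 62 61
f 61 62 63
f 61 63 51
f 62 48 64
f 62 64 63
f 63 64 65
f 63 65 51
f 64 48 66
f 64 66 65
f 65 66 67
f 65 67 51
f 66 48 68
f 66 68 67
f 67 68 69
f 67 69 51
f 68 48 70
f 68 70 69
f 69 70 71
f 69 71 51
f 70 48 72
f 70 72 71
f 71 72 73
f 71 73 51
f 72 48 74
f 72 74 73
f 73 74 75
f 73 75 51
f 74 48 76
f 74 76 75
f 75 76 77
f 75 77 51
f 76 48 78
f 76 78 77
f 77 78 79
f 77 79 51
f 78 48 80
f 78 80 79
f 79 80 81
f 79 81 51
f 80 48 49
f 80 49 81
f 81 49 50
f 81 50 51



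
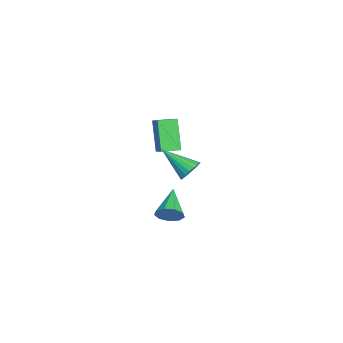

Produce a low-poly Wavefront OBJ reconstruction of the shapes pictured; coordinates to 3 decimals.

v -4.739 -3.635 -1.806
v -3.811 -3.326 -1.183
v -5.059 -2.523 -1.881
v -4.131 -2.214 -1.257
v -3.589 -3.426 -3.623
v -2.661 -3.117 -2.999
v -3.909 -2.314 -3.697
v -2.981 -2.005 -3.074
v 3.74 -2.641 -3.545
v 4.081 -2.348 -2.859
v 1.98 -2.439 -2.755
v 3.971 -1.927 -3.213
v 3.753 -1.84 -3.722
v 3.529 -2.128 -4.148
v 3.404 -2.655 -4.292
v 3.436 -3.176 -4.086
v 3.611 -3.446 -3.627
v 3.846 -3.34 -3.129
v 4.032 -2.906 -2.826
v -1.093 -1.489 -3.524
v -0.615 -1.336 -2.913
v -2.047 -3.091 -2.376
v -0.871 -1.139 -2.851
v -1.164 -1.003 -2.905
v -1.446 -0.95 -3.066
v -1.666 -0.991 -3.306
v -1.788 -1.118 -3.584
v -1.789 -1.309 -3.851
v -1.67 -1.53 -4.062
v -1.451 -1.745 -4.18
v -1.17 -1.916 -4.184
v -0.876 -2.012 -4.074
v -0.619 -2.018 -3.869
v -0.444 -1.933 -3.604
v -0.382 -1.77 -3.326
v -0.442 -1.559 -3.081
f 2 4 1
f 5 2 1
f 1 4 3
f 3 5 1
f 2 8 4
f 6 2 5
f 6 8 2
f 4 8 3
f 7 5 3
f 3 8 7
f 7 6 5
f 8 6 7
f 10 9 12
f 10 12 11
f 12 9 13
f 12 13 11
f 13 9 14
f 13 14 11
f 14 9 15
f 14 15 11
f 15 9 16
f 15 16 11
f 16 9 17
f 16 17 11
f 17 9 18
f 17 18 11
f 18 9 19
f 18 19 11
f 19 9 10
f 19 10 11
f 21 20 23
f 21 23 22
f 23 20 24
f 23 24 22
f 24 20 25
f 24 25 22
f 25 20 26
f 25 26 22
f 26 20 27
f 26 27 22
f 27 20 28
f 27 28 22
f 28 20 29
f 28 29 22
f 29 20 30
f 29 30 22
f 30 20 31
f 30 31 22
f 31 20 32
f 31 32 22
f 32 20 33
f 32 33 22
f 33 20 34
f 33 34 22
f 34 20 35
f 34 35 22
f 35 20 36
f 35 36 22
f 36 20 21
f 36 21 22



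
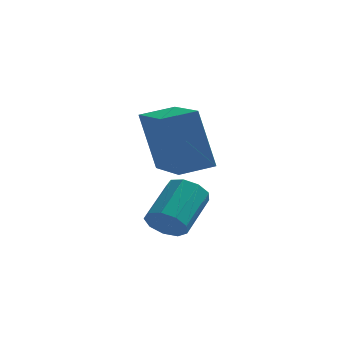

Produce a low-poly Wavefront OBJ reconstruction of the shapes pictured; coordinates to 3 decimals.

v 0.183 -4.012 -0.626
v 0.724 -3.993 -0.909
v 1.077 -2.829 -0.157
v 0.537 -2.848 0.126
v 0.443 -3.77 -1.122
v 0.796 -2.606 -0.37
v 0.041 -3.66 -1.104
v 0.394 -2.496 -0.351
v -0.295 -3.715 -0.861
v 0.059 -2.551 -0.109
v -0.406 -3.909 -0.509
v -0.053 -2.745 0.243
v -0.242 -4.151 -0.212
v 0.111 -2.987 0.541
v 0.121 -4.328 -0.108
v 0.474 -3.164 0.644
v 0.514 -4.357 -0.247
v 0.867 -3.194 0.505
v 0.752 -4.225 -0.563
v 1.105 -3.061 0.189
v 0.544 -4.181 1.177
v 0.042 -3.979 2.968
v -0.403 -2.355 0.707
v -0.905 -2.153 2.497
v 1.405 -3.687 1.363
v 0.903 -3.485 3.153
v 0.458 -1.861 0.892
v -0.044 -1.659 2.683
f 2 1 5
f 2 5 3
f 3 5 6
f 3 6 4
f 5 1 7
f 5 7 6
f 6 7 8
f 6 8 4
f 7 1 9
f 7 9 8
f 8 9 10
f 8 10 4
f 9 1 11
f 9 11 10
f 10 11 12
f 10 12 4
f 11 1 13
f 11 13 12
f 12 13 14
f 12 14 4
f 13 1 15
f 13 15 14
f 14 15 16
f 14 16 4
f 15 1 17
f 15 17 16
f 16 17 18
f 16 18 4
f 17 1 19
f 17 19 18
f 18 19 20
f 18 20 4
f 19 1 2
f 19 2 20
f 20 2 3
f 20 3 4
f 22 24 21
f 25 22 21
f 21 24 23
f 23 25 21
f 22 28 24
f 26 22 25
f 26 28 22
f 24 28 23
f 27 25 23
f 23 28 27
f 27 26 25
f 28 26 27



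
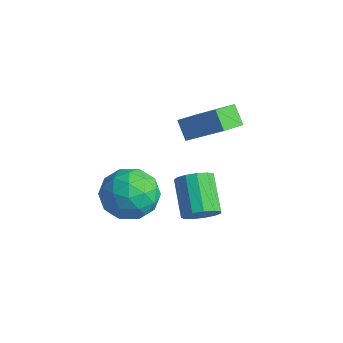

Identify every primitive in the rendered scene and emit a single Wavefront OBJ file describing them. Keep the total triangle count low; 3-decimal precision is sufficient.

v -4.244 -1.796 -4.146
v -3.813 -1.349 -3.084
v -3.247 -3.491 -3.836
v -2.816 -3.044 -2.774
v -4.01 -3.32 -2.887
v -4.626 -2.272 -3.078
v -2.434 -2.568 -3.842
v -3.05 -1.52 -4.033
v -2.695 -1.826 -2.896
v -3.669 -2.291 -2.305
v -3.391 -2.549 -4.615
v -4.365 -3.014 -4.024
v -4.116 -1.424 -3.642
v -2.944 -3.416 -3.278
v -3.646 -3.578 -3.344
v -3.393 -3.316 -2.72
v -4.594 -1.966 -3.638
v -4.341 -1.704 -3.014
v -4.456 -2.862 -2.898
v -2.719 -3.136 -3.906
v -2.466 -2.874 -3.282
v -3.667 -1.524 -4.2
v -3.414 -1.262 -3.576
v -2.604 -1.978 -4.022
v -3.205 -1.441 -2.907
v -2.62 -2.438 -2.725
v -2.395 -2.158 -3.353
v -2.757 -1.542 -3.465
v -3.778 -1.715 -2.56
v -3.192 -2.711 -2.378
v -3.894 -2.873 -2.444
v -4.256 -2.257 -2.557
v -3.12 -1.995 -2.45
v -3.868 -2.129 -4.542
v -3.282 -3.125 -4.36
v -2.804 -2.583 -4.363
v -3.166 -1.967 -4.476
v -4.44 -2.402 -4.195
v -3.855 -3.399 -4.013
v -4.303 -3.298 -3.455
v -4.665 -2.682 -3.567
v -3.94 -2.845 -4.47
v -3.007 -0.501 0.21
v -1.481 -0.001 1.564
v -3.069 0.503 -0.09
v -1.543 1.003 1.263
v -2.357 -0.663 -0.463
v -0.831 -0.163 0.89
v -2.419 0.341 -0.764
v -0.893 0.841 0.59
v -0.196 -1.786 -2.633
v 0.163 -1.99 -2.007
v -1.044 -1.278 -1.081
v -1.404 -1.074 -1.707
v 0.31 -1.607 -2.109
v -0.897 -0.896 -1.183
v 0.297 -1.281 -2.378
v -0.911 -0.57 -1.452
v 0.127 -1.116 -2.727
v -1.081 -0.404 -1.801
v -0.146 -1.162 -3.047
v -1.354 -0.451 -2.121
v -0.435 -1.407 -3.235
v -1.642 -0.696 -2.309
v -0.647 -1.772 -3.232
v -1.855 -1.061 -2.306
v -0.717 -2.142 -3.039
v -1.925 -1.43 -2.113
v -0.621 -2.398 -2.717
v -1.829 -1.686 -1.791
v -0.39 -2.46 -2.368
v -1.598 -1.748 -1.442
v -0.098 -2.308 -2.104
v -1.306 -1.596 -1.178
f 1 38 17
f 38 12 41
f 17 41 6
f 38 41 17
f 1 17 13
f 17 6 18
f 13 18 2
f 17 18 13
f 1 13 22
f 13 2 23
f 22 23 8
f 13 23 22
f 1 22 34
f 22 8 37
f 34 37 11
f 22 37 34
f 1 34 38
f 34 11 42
f 38 42 12
f 34 42 38
f 2 18 29
f 18 6 32
f 29 32 10
f 18 32 29
f 6 41 19
f 41 12 40
f 19 40 5
f 41 40 19
f 12 42 39
f 42 11 35
f 39 35 3
f 42 35 39
f 11 37 36
f 37 8 24
f 36 24 7
f 37 24 36
f 8 23 28
f 23 2 25
f 28 25 9
f 23 25 28
f 4 30 16
f 30 10 31
f 16 31 5
f 30 31 16
f 4 16 14
f 16 5 15
f 14 15 3
f 16 15 14
f 4 14 21
f 14 3 20
f 21 20 7
f 14 20 21
f 4 21 26
f 21 7 27
f 26 27 9
f 21 27 26
f 4 26 30
f 26 9 33
f 30 33 10
f 26 33 30
f 5 31 19
f 31 10 32
f 19 32 6
f 31 32 19
f 3 15 39
f 15 5 40
f 39 40 12
f 15 40 39
f 7 20 36
f 20 3 35
f 36 35 11
f 20 35 36
f 9 27 28
f 27 7 24
f 28 24 8
f 27 24 28
f 10 33 29
f 33 9 25
f 29 25 2
f 33 25 29
f 44 46 43
f 47 44 43
f 43 46 45
f 45 47 43
f 44 50 46
f 48 44 47
f 48 50 44
f 46 50 45
f 49 47 45
f 45 50 49
f 49 48 47
f 50 48 49
f 52 51 55
f 52 55 53
f 53 55 56
f 53 56 54
f 55 51 57
f 55 57 56
f 56 57 58
f 56 58 54
f 57 51 59
f 57 59 58
f 58 59 60
f 58 60 54
f 59 51 61
f 59 61 60
f 60 61 62
f 60 62 54
f 61 51 63
f 61 63 62
f 62 63 64
f 62 64 54
f 63 51 65
f 63 65 64
f 64 65 66
f 64 66 54
f 65 51 67
f 65 67 66
f 66 67 68
f 66 68 54
f 67 51 69
f 67 69 68
f 68 69 70
f 68 70 54
f 69 51 71
f 69 71 70
f 70 71 72
f 70 72 54
f 71 51 73
f 71 73 72
f 72 73 74
f 72 74 54
f 73 51 52
f 73 52 74
f 74 52 53
f 74 53 54



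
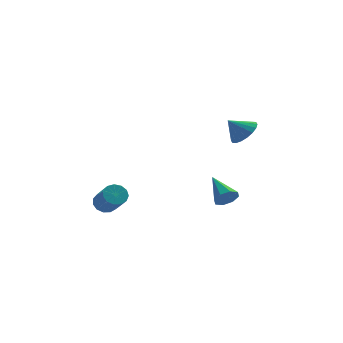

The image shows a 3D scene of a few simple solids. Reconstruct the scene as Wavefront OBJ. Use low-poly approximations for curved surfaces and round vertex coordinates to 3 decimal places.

v 3.497 3.973 0.775
v 4.074 3.427 1.315
v 2.603 3.947 1.705
v 4.183 3.824 1.43
v 4.156 4.25 1.416
v 3.998 4.621 1.274
v 3.741 4.864 1.034
v 3.436 4.93 0.743
v 3.143 4.807 0.458
v 2.92 4.518 0.235
v 2.811 4.121 0.12
v 2.838 3.695 0.134
v 2.995 3.324 0.276
v 3.252 3.081 0.516
v 3.558 3.015 0.807
v 3.851 3.139 1.092
v -4.044 1.977 -3.329
v -3.364 2.095 -3.498
v -2.857 0.861 -2.32
v -3.536 0.743 -2.151
v -3.451 2.346 -3.198
v -2.944 1.111 -2.02
v -3.726 2.479 -2.94
v -3.219 1.245 -1.762
v -4.102 2.453 -2.806
v -3.595 1.219 -1.627
v -4.459 2.276 -2.837
v -3.952 1.042 -1.659
v -4.685 2.004 -3.025
v -4.177 0.77 -1.847
v -4.706 1.724 -3.309
v -4.199 0.489 -2.131
v -4.518 1.523 -3.6
v -4.011 0.289 -2.422
v -4.179 1.467 -3.805
v -3.672 0.233 -2.626
v -3.797 1.573 -3.858
v -3.29 0.339 -2.68
v -3.493 1.807 -3.744
v -2.986 0.573 -2.566
v 2.322 1.368 -2.932
v 2.695 1.796 -3.407
v 1.698 2.892 -2.048
v 2.169 1.683 -3.584
v 1.733 1.385 -3.379
v 1.642 1.077 -2.912
v 1.95 0.94 -2.457
v 2.476 1.053 -2.281
v 2.912 1.35 -2.486
v 3.003 1.658 -2.952
f 2 1 4
f 2 4 3
f 4 1 5
f 4 5 3
f 5 1 6
f 5 6 3
f 6 1 7
f 6 7 3
f 7 1 8
f 7 8 3
f 8 1 9
f 8 9 3
f 9 1 10
f 9 10 3
f 10 1 11
f 10 11 3
f 11 1 12
f 11 12 3
f 12 1 13
f 12 13 3
f 13 1 14
f 13 14 3
f 14 1 15
f 14 15 3
f 15 1 16
f 15 16 3
f 16 1 2
f 16 2 3
f 18 17 21
f 18 21 19
f 19 21 22
f 19 22 20
f 21 17 23
f 21 23 22
f 22 23 24
f 22 24 20
f 23 17 25
f 23 25 24
f 24 25 26
f 24 26 20
f 25 17 27
f 25 27 26
f 26 27 28
f 26 28 20
f 27 17 29
f 27 29 28
f 28 29 30
f 28 30 20
f 29 17 31
f 29 31 30
f 30 31 32
f 30 32 20
f 31 17 33
f 31 33 32
f 32 33 34
f 32 34 20
f 33 17 35
f 33 35 34
f 34 35 36
f 34 36 20
f 35 17 37
f 35 37 36
f 36 37 38
f 36 38 20
f 37 17 39
f 37 39 38
f 38 39 40
f 38 40 20
f 39 17 18
f 39 18 40
f 40 18 19
f 40 19 20
f 42 41 44
f 42 44 43
f 44 41 45
f 44 45 43
f 45 41 46
f 45 46 43
f 46 41 47
f 46 47 43
f 47 41 48
f 47 48 43
f 48 41 49
f 48 49 43
f 49 41 50
f 49 50 43
f 50 41 42
f 50 42 43



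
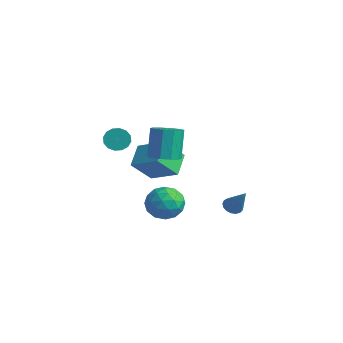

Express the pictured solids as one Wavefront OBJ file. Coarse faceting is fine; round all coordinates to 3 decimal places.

v -2.934 0.829 -2.135
v -3.146 -0.469 -0.737
v -3.774 1.948 -1.224
v -3.986 0.65 0.175
v -1.194 1.45 -1.295
v -1.406 0.152 0.104
v -2.034 2.569 -0.383
v -2.246 1.271 1.015
v 0.803 3.919 -3.828
v 1.304 3.743 -4.203
v 1.957 3.921 -2.292
v 1.312 4.054 -4.21
v 1.204 4.334 -4.129
v 1.003 4.519 -3.979
v 0.758 4.567 -3.794
v 0.522 4.466 -3.617
v 0.351 4.24 -3.488
v 0.284 3.941 -3.438
v 0.336 3.636 -3.476
v 0.495 3.397 -3.595
v 0.724 3.277 -3.767
v 0.972 3.304 -3.953
v 1.181 3.472 -4.111
v 1.85 -1.769 2.275
v 2.389 -2.447 2.616
v 1.909 -1.888 4.486
v 1.37 -1.211 4.145
v 2.712 -1.975 2.558
v 2.232 -1.416 4.428
v 2.706 -1.425 2.392
v 2.226 -0.866 4.262
v 2.373 -1.006 2.181
v 1.893 -0.447 4.051
v 1.84 -0.879 2.006
v 1.36 -0.32 3.877
v 1.311 -1.092 1.934
v 0.831 -0.533 3.804
v 0.988 -1.564 1.992
v 0.508 -1.005 3.862
v 0.994 -2.114 2.158
v 0.514 -1.555 4.028
v 1.327 -2.533 2.369
v 0.847 -1.974 4.239
v 1.86 -2.66 2.543
v 1.38 -2.101 4.414
v -3.034 -1.48 1.73
v -2.63 -1.444 1.041
v -1.761 -2.045 1.521
v -2.166 -2.08 2.21
v -2.513 -1.107 1.251
v -1.644 -1.708 1.731
v -2.536 -0.87 1.59
v -1.667 -1.471 2.07
v -2.692 -0.796 1.966
v -1.823 -1.397 2.446
v -2.94 -0.905 2.279
v -2.072 -1.506 2.759
v -3.214 -1.168 2.445
v -2.345 -1.769 2.925
v -3.439 -1.515 2.419
v -2.57 -2.116 2.899
v -3.556 -1.852 2.209
v -2.687 -2.453 2.689
v -3.533 -2.089 1.87
v -2.664 -2.69 2.35
v -3.377 -2.163 1.494
v -2.508 -2.764 1.974
v -3.128 -2.054 1.181
v -2.26 -2.655 1.661
v -2.855 -1.791 1.015
v -1.986 -2.392 1.495
v -1.434 1.903 -4.55
v -0.744 1.153 -3.806
v -3.136 0.987 -3.894
v -2.446 0.237 -3.15
v -2.541 1.468 -2.89
v -1.489 2.034 -3.296
v -2.391 0.106 -4.404
v -1.339 0.672 -4.81
v -1.335 0.042 -3.716
v -1.428 0.884 -2.781
v -2.452 1.256 -4.919
v -2.545 2.098 -3.984
v -0.939 1.609 -4.236
v -2.941 0.531 -3.464
v -2.996 1.255 -3.312
v -2.591 0.814 -2.875
v -1.377 2.126 -3.936
v -0.972 1.685 -3.499
v -2.028 1.87 -2.96
v -2.908 0.455 -4.201
v -2.503 0.014 -3.764
v -1.289 1.326 -4.825
v -0.884 0.885 -4.388
v -1.852 0.27 -4.74
v -0.881 0.515 -3.746
v -1.882 -0.024 -3.36
v -1.85 -0.101 -4.097
v -1.231 0.232 -4.335
v -0.936 1.009 -3.196
v -1.936 0.471 -2.81
v -1.992 1.194 -2.658
v -1.374 1.527 -2.896
v -1.283 0.356 -3.143
v -1.944 1.669 -4.89
v -2.944 1.131 -4.504
v -2.506 0.613 -4.804
v -1.888 0.946 -5.042
v -1.998 2.164 -4.34
v -2.999 1.625 -3.954
v -2.649 1.908 -3.365
v -2.03 2.241 -3.603
v -2.597 1.784 -4.557
f 2 4 1
f 5 2 1
f 1 4 3
f 3 5 1
f 2 8 4
f 6 2 5
f 6 8 2
f 4 8 3
f 7 5 3
f 3 8 7
f 7 6 5
f 8 6 7
f 10 9 12
f 10 12 11
f 12 9 13
f 12 13 11
f 13 9 14
f 13 14 11
f 14 9 15
f 14 15 11
f 15 9 16
f 15 16 11
f 16 9 17
f 16 17 11
f 17 9 18
f 17 18 11
f 18 9 19
f 18 19 11
f 19 9 20
f 19 20 11
f 20 9 21
f 20 21 11
f 21 9 22
f 21 22 11
f 22 9 23
f 22 23 11
f 23 9 10
f 23 10 11
f 25 24 28
f 25 28 26
f 26 28 29
f 26 29 27
f 28 24 30
f 28 30 29
f 29 30 31
f 29 31 27
f 30 24 32
f 30 32 31
f 31 32 33
f 31 33 27
f 32 24 34
f 32 34 33
f 33 34 35
f 33 35 27
f 34 24 36
f 34 36 35
f 35 36 37
f 35 37 27
f 36 24 38
f 36 38 37
f 37 38 39
f 37 39 27
f 38 24 40
f 38 40 39
f 39 40 41
f 39 41 27
f 40 24 42
f 40 42 41
f 41 42 43
f 41 43 27
f 42 24 44
f 42 44 43
f 43 44 45
f 43 45 27
f 44 24 25
f 44 25 45
f 45 25 26
f 45 26 27
f 47 46 50
f 47 50 48
f 48 50 51
f 48 51 49
f 50 46 52
f 50 52 51
f 51 52 53
f 51 53 49
f 52 46 54
f 52 54 53
f 53 54 55
f 53 55 49
f 54 46 56
f 54 56 55
f 55 56 57
f 55 57 49
f 56 46 58
f 56 58 57
f 57 58 59
f 57 59 49
f 58 46 60
f 58 60 59
f 59 60 61
f 59 61 49
f 60 46 62
f 60 62 61
f 61 62 63
f 61 63 49
f 62 46 64
f 62 64 63
f 63 64 65
f 63 65 49
f 64 46 66
f 64 66 65
f 65 66 67
f 65 67 49
f 66 46 68
f 66 68 67
f 67 68 69
f 67 69 49
f 68 46 70
f 68 70 69
f 69 70 71
f 69 71 49
f 70 46 47
f 70 47 71
f 71 47 48
f 71 48 49
f 72 109 88
f 109 83 112
f 88 112 77
f 109 112 88
f 72 88 84
f 88 77 89
f 84 89 73
f 88 89 84
f 72 84 93
f 84 73 94
f 93 94 79
f 84 94 93
f 72 93 105
f 93 79 108
f 105 108 82
f 93 108 105
f 72 105 109
f 105 82 113
f 109 113 83
f 105 113 109
f 73 89 100
f 89 77 103
f 100 103 81
f 89 103 100
f 77 112 90
f 112 83 111
f 90 111 76
f 112 111 90
f 83 113 110
f 113 82 106
f 110 106 74
f 113 106 110
f 82 108 107
f 108 79 95
f 107 95 78
f 108 95 107
f 79 94 99
f 94 73 96
f 99 96 80
f 94 96 99
f 75 101 87
f 101 81 102
f 87 102 76
f 101 102 87
f 75 87 85
f 87 76 86
f 85 86 74
f 87 86 85
f 75 85 92
f 85 74 91
f 92 91 78
f 85 91 92
f 75 92 97
f 92 78 98
f 97 98 80
f 92 98 97
f 75 97 101
f 97 80 104
f 101 104 81
f 97 104 101
f 76 102 90
f 102 81 103
f 90 103 77
f 102 103 90
f 74 86 110
f 86 76 111
f 110 111 83
f 86 111 110
f 78 91 107
f 91 74 106
f 107 106 82
f 91 106 107
f 80 98 99
f 98 78 95
f 99 95 79
f 98 95 99
f 81 104 100
f 104 80 96
f 100 96 73
f 104 96 100



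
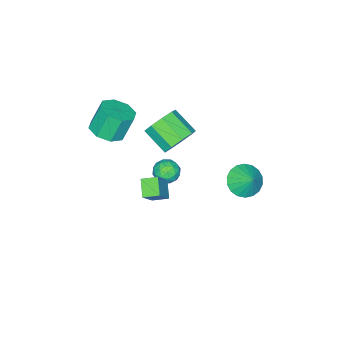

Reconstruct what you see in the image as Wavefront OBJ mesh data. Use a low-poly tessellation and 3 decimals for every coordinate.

v -0.29 2.543 0.475
v 0.668 2.359 0.257
v 0.05 3.317 1.325
v 0.569 2.699 -0.012
v 0.299 3.008 -0.185
v -0.087 3.225 -0.228
v -0.514 3.306 -0.131
v -0.896 3.237 0.085
v -1.159 3.03 0.379
v -1.249 2.726 0.692
v -1.15 2.386 0.962
v -0.88 2.077 1.135
v -0.494 1.861 1.177
v -0.067 1.779 1.081
v 0.315 1.849 0.864
v 0.578 2.056 0.57
v 0.802 -0.774 2.633
v 1.725 -0.601 3.079
v 1.582 -1.994 3.914
v 0.658 -2.166 3.467
v 1.207 -0.312 3.472
v 1.063 -1.705 4.307
v 0.499 -0.239 3.472
v 0.356 -1.632 4.307
v -0.067 -0.417 3.079
v -0.21 -1.809 3.914
v -0.227 -0.761 2.478
v -0.37 -2.154 3.312
v 0.095 -1.111 1.948
v -0.048 -2.504 2.783
v 0.747 -1.303 1.739
v 0.604 -2.696 2.574
v 1.425 -1.248 1.948
v 1.282 -2.641 2.783
v 1.811 -0.97 2.478
v 1.668 -2.363 3.312
v 2.528 -4.136 2.934
v 3.216 -4.757 3.335
v 2.641 -4.445 4.806
v 1.952 -3.824 4.406
v 3.471 -4.029 3.281
v 2.895 -3.717 4.752
v 3.173 -3.363 3.023
v 2.597 -3.052 4.494
v 2.497 -3.151 2.714
v 1.922 -2.839 4.185
v 1.839 -3.515 2.534
v 1.264 -3.203 4.005
v 1.585 -4.243 2.588
v 1.009 -3.931 4.059
v 1.883 -4.908 2.846
v 1.307 -4.597 4.317
v 2.558 -5.121 3.155
v 1.983 -4.809 4.626
v 2.234 -0.378 -0.816
v 1.567 -1.002 -0.203
v 3.254 -0.195 0.48
v 2.587 -0.819 1.093
v 2.693 -1.121 -1.073
v 2.026 -1.745 -0.46
v 3.713 -0.938 0.223
v 3.046 -1.562 0.836
v -1.797 -2.86 -3.245
v -1.356 -2.443 -2.71
v -0.804 -3.697 -3.41
v -0.363 -3.28 -2.875
v -1.007 -3.703 -2.627
v -1.622 -3.185 -2.525
v -0.538 -2.955 -3.595
v -1.153 -2.437 -3.493
v -0.578 -2.501 -2.926
v -0.868 -2.963 -2.327
v -1.292 -3.177 -3.793
v -1.582 -3.639 -3.194
v -1.664 -2.578 -2.963
v -0.496 -3.562 -3.157
v -0.875 -3.811 -3.011
v -0.616 -3.565 -2.697
v -1.82 -3.014 -2.854
v -1.561 -2.769 -2.539
v -1.356 -3.509 -2.491
v -0.599 -3.371 -3.581
v -0.34 -3.126 -3.266
v -1.544 -2.575 -3.423
v -1.285 -2.329 -3.109
v -0.804 -2.631 -3.629
v -0.948 -2.367 -2.775
v -0.364 -2.859 -2.872
v -0.467 -2.668 -3.296
v -0.828 -2.364 -3.236
v -1.118 -2.638 -2.423
v -0.534 -3.131 -2.521
v -0.913 -3.379 -2.375
v -1.274 -3.075 -2.315
v -0.661 -2.673 -2.551
v -1.626 -3.009 -3.599
v -1.042 -3.502 -3.697
v -0.886 -3.065 -3.805
v -1.247 -2.761 -3.745
v -1.796 -3.281 -3.248
v -1.212 -3.773 -3.345
v -1.332 -3.776 -2.884
v -1.693 -3.472 -2.824
v -1.499 -3.467 -3.569
f 2 1 4
f 2 4 3
f 4 1 5
f 4 5 3
f 5 1 6
f 5 6 3
f 6 1 7
f 6 7 3
f 7 1 8
f 7 8 3
f 8 1 9
f 8 9 3
f 9 1 10
f 9 10 3
f 10 1 11
f 10 11 3
f 11 1 12
f 11 12 3
f 12 1 13
f 12 13 3
f 13 1 14
f 13 14 3
f 14 1 15
f 14 15 3
f 15 1 16
f 15 16 3
f 16 1 2
f 16 2 3
f 18 17 21
f 18 21 19
f 19 21 22
f 19 22 20
f 21 17 23
f 21 23 22
f 22 23 24
f 22 24 20
f 23 17 25
f 23 25 24
f 24 25 26
f 24 26 20
f 25 17 27
f 25 27 26
f 26 27 28
f 26 28 20
f 27 17 29
f 27 29 28
f 28 29 30
f 28 30 20
f 29 17 31
f 29 31 30
f 30 31 32
f 30 32 20
f 31 17 33
f 31 33 32
f 32 33 34
f 32 34 20
f 33 17 35
f 33 35 34
f 34 35 36
f 34 36 20
f 35 17 18
f 35 18 36
f 36 18 19
f 36 19 20
f 38 37 41
f 38 41 39
f 39 41 42
f 39 42 40
f 41 37 43
f 41 43 42
f 42 43 44
f 42 44 40
f 43 37 45
f 43 45 44
f 44 45 46
f 44 46 40
f 45 37 47
f 45 47 46
f 46 47 48
f 46 48 40
f 47 37 49
f 47 49 48
f 48 49 50
f 48 50 40
f 49 37 51
f 49 51 50
f 50 51 52
f 50 52 40
f 51 37 53
f 51 53 52
f 52 53 54
f 52 54 40
f 53 37 38
f 53 38 54
f 54 38 39
f 54 39 40
f 56 58 55
f 59 56 55
f 55 58 57
f 57 59 55
f 56 62 58
f 60 56 59
f 60 62 56
f 58 62 57
f 61 59 57
f 57 62 61
f 61 60 59
f 62 60 61
f 63 100 79
f 100 74 103
f 79 103 68
f 100 103 79
f 63 79 75
f 79 68 80
f 75 80 64
f 79 80 75
f 63 75 84
f 75 64 85
f 84 85 70
f 75 85 84
f 63 84 96
f 84 70 99
f 96 99 73
f 84 99 96
f 63 96 100
f 96 73 104
f 100 104 74
f 96 104 100
f 64 80 91
f 80 68 94
f 91 94 72
f 80 94 91
f 68 103 81
f 103 74 102
f 81 102 67
f 103 102 81
f 74 104 101
f 104 73 97
f 101 97 65
f 104 97 101
f 73 99 98
f 99 70 86
f 98 86 69
f 99 86 98
f 70 85 90
f 85 64 87
f 90 87 71
f 85 87 90
f 66 92 78
f 92 72 93
f 78 93 67
f 92 93 78
f 66 78 76
f 78 67 77
f 76 77 65
f 78 77 76
f 66 76 83
f 76 65 82
f 83 82 69
f 76 82 83
f 66 83 88
f 83 69 89
f 88 89 71
f 83 89 88
f 66 88 92
f 88 71 95
f 92 95 72
f 88 95 92
f 67 93 81
f 93 72 94
f 81 94 68
f 93 94 81
f 65 77 101
f 77 67 102
f 101 102 74
f 77 102 101
f 69 82 98
f 82 65 97
f 98 97 73
f 82 97 98
f 71 89 90
f 89 69 86
f 90 86 70
f 89 86 90
f 72 95 91
f 95 71 87
f 91 87 64
f 95 87 91



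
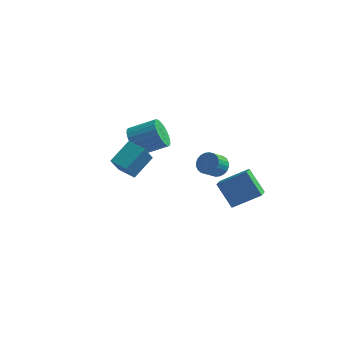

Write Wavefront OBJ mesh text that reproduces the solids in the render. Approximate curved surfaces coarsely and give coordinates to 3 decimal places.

v -1.95 -3.946 1.189
v -2.122 -4.769 2.431
v -1.33 -2.64 2.14
v -1.502 -3.463 3.382
v -0.838 -4.377 1.058
v -1.01 -5.2 2.3
v -0.218 -3.071 2.009
v -0.39 -3.894 3.251
v -3.422 2.6 -1.006
v -2.867 2.21 -1.833
v -1.263 2.73 -1.002
v -1.818 3.12 -0.174
v -2.931 2.604 -1.956
v -1.327 3.124 -1.125
v -3.069 2.997 -1.935
v -1.465 3.517 -1.103
v -3.262 3.33 -1.772
v -1.658 3.85 -0.94
v -3.479 3.551 -1.492
v -1.875 4.072 -0.661
v -3.687 3.628 -1.138
v -2.083 4.148 -0.307
v -3.855 3.548 -0.764
v -2.251 4.069 0.067
v -3.957 3.324 -0.427
v -2.353 3.844 0.404
v -3.977 2.99 -0.178
v -2.373 3.51 0.653
v -3.913 2.596 -0.055
v -2.309 3.116 0.776
v -3.775 2.203 -0.077
v -2.171 2.723 0.755
v -3.582 1.87 -0.24
v -1.978 2.39 0.592
v -3.365 1.648 -0.519
v -1.761 2.169 0.312
v -3.157 1.572 -0.873
v -1.553 2.092 -0.042
v -2.989 1.651 -1.247
v -1.385 2.172 -0.416
v -2.887 1.876 -1.584
v -1.283 2.396 -0.753
v 1.623 3.337 -2.557
v 2.349 2.978 -2.573
v 1.963 2.164 -1.858
v 1.237 2.523 -1.843
v 2.384 3.176 -2.329
v 1.997 2.362 -1.614
v 2.302 3.398 -2.12
v 1.915 2.585 -1.405
v 2.117 3.612 -1.977
v 1.73 2.798 -1.262
v 1.857 3.783 -1.923
v 1.47 2.969 -1.208
v 1.562 3.886 -1.965
v 1.175 3.073 -1.251
v 1.275 3.906 -2.098
v 0.889 3.092 -1.383
v 1.042 3.839 -2.3
v 0.655 3.025 -1.586
v 0.897 3.696 -2.542
v 0.511 2.882 -1.827
v 0.863 3.498 -2.786
v 0.476 2.684 -2.071
v 0.945 3.275 -2.995
v 0.558 2.462 -2.28
v 1.13 3.062 -3.138
v 0.743 2.248 -2.423
v 1.39 2.891 -3.192
v 1.003 2.077 -2.477
v 1.685 2.787 -3.149
v 1.298 1.974 -2.435
v 1.971 2.768 -3.017
v 1.585 1.954 -2.302
v 2.205 2.835 -2.814
v 1.818 2.021 -2.1
v -3.741 3.707 -2.812
v -3.236 3.157 -2.449
v -4.404 2.703 -3.411
v -3.899 2.153 -3.048
v -4.443 2.582 -2.591
v -4.034 3.203 -2.22
v -3.606 2.657 -3.64
v -3.197 3.278 -3.269
v -3.153 2.508 -2.96
v -3.67 2.462 -2.312
v -3.97 3.398 -3.548
v -4.487 3.352 -2.9
v -3.431 3.52 -2.578
v -4.209 2.34 -3.282
v -4.529 2.592 -3.013
v -4.232 2.269 -2.8
v -3.899 3.547 -2.443
v -3.602 3.224 -2.23
v -4.312 2.886 -2.313
v -4.038 2.636 -3.63
v -3.741 2.313 -3.417
v -3.408 3.591 -3.06
v -3.111 3.268 -2.847
v -3.328 2.974 -3.547
v -3.085 2.815 -2.665
v -3.474 2.225 -3.017
v -3.302 2.521 -3.365
v -3.062 2.886 -3.147
v -3.389 2.788 -2.284
v -3.778 2.198 -2.636
v -4.098 2.45 -2.367
v -3.857 2.815 -2.149
v -3.34 2.407 -2.584
v -3.862 3.662 -3.224
v -4.251 3.072 -3.576
v -3.783 3.045 -3.711
v -3.542 3.41 -3.493
v -4.166 3.635 -2.843
v -4.555 3.045 -3.195
v -4.578 2.974 -2.713
v -4.338 3.339 -2.495
v -4.3 3.453 -3.276
v 2.466 0.485 -2.089
v 4.067 1.185 -1.096
v 2.291 1.695 -2.661
v 3.892 2.395 -1.668
v 3.588 -0.035 -3.532
v 5.189 0.665 -2.539
v 3.413 1.175 -4.104
v 5.014 1.875 -3.111
f 2 4 1
f 5 2 1
f 1 4 3
f 3 5 1
f 2 8 4
f 6 2 5
f 6 8 2
f 4 8 3
f 7 5 3
f 3 8 7
f 7 6 5
f 8 6 7
f 10 9 13
f 10 13 11
f 11 13 14
f 11 14 12
f 13 9 15
f 13 15 14
f 14 15 16
f 14 16 12
f 15 9 17
f 15 17 16
f 16 17 18
f 16 18 12
f 17 9 19
f 17 19 18
f 18 19 20
f 18 20 12
f 19 9 21
f 19 21 20
f 20 21 22
f 20 22 12
f 21 9 23
f 21 23 22
f 22 23 24
f 22 24 12
f 23 9 25
f 23 25 24
f 24 25 26
f 24 26 12
f 25 9 27
f 25 27 26
f 26 27 28
f 26 28 12
f 27 9 29
f 27 29 28
f 28 29 30
f 28 30 12
f 29 9 31
f 29 31 30
f 30 31 32
f 30 32 12
f 31 9 33
f 31 33 32
f 32 33 34
f 32 34 12
f 33 9 35
f 33 35 34
f 34 35 36
f 34 36 12
f 35 9 37
f 35 37 36
f 36 37 38
f 36 38 12
f 37 9 39
f 37 39 38
f 38 39 40
f 38 40 12
f 39 9 41
f 39 41 40
f 40 41 42
f 40 42 12
f 41 9 10
f 41 10 42
f 42 10 11
f 42 11 12
f 44 43 47
f 44 47 45
f 45 47 48
f 45 48 46
f 47 43 49
f 47 49 48
f 48 49 50
f 48 50 46
f 49 43 51
f 49 51 50
f 50 51 52
f 50 52 46
f 51 43 53
f 51 53 52
f 52 53 54
f 52 54 46
f 53 43 55
f 53 55 54
f 54 55 56
f 54 56 46
f 55 43 57
f 55 57 56
f 56 57 58
f 56 58 46
f 57 43 59
f 57 59 58
f 58 59 60
f 58 60 46
f 59 43 61
f 59 61 60
f 60 61 62
f 60 62 46
f 61 43 63
f 61 63 62
f 62 63 64
f 62 64 46
f 63 43 65
f 63 65 64
f 64 65 66
f 64 66 46
f 65 43 67
f 65 67 66
f 66 67 68
f 66 68 46
f 67 43 69
f 67 69 68
f 68 69 70
f 68 70 46
f 69 43 71
f 69 71 70
f 70 71 72
f 70 72 46
f 71 43 73
f 71 73 72
f 72 73 74
f 72 74 46
f 73 43 75
f 73 75 74
f 74 75 76
f 74 76 46
f 75 43 44
f 75 44 76
f 76 44 45
f 76 45 46
f 77 114 93
f 114 88 117
f 93 117 82
f 114 117 93
f 77 93 89
f 93 82 94
f 89 94 78
f 93 94 89
f 77 89 98
f 89 78 99
f 98 99 84
f 89 99 98
f 77 98 110
f 98 84 113
f 110 113 87
f 98 113 110
f 77 110 114
f 110 87 118
f 114 118 88
f 110 118 114
f 78 94 105
f 94 82 108
f 105 108 86
f 94 108 105
f 82 117 95
f 117 88 116
f 95 116 81
f 117 116 95
f 88 118 115
f 118 87 111
f 115 111 79
f 118 111 115
f 87 113 112
f 113 84 100
f 112 100 83
f 113 100 112
f 84 99 104
f 99 78 101
f 104 101 85
f 99 101 104
f 80 106 92
f 106 86 107
f 92 107 81
f 106 107 92
f 80 92 90
f 92 81 91
f 90 91 79
f 92 91 90
f 80 90 97
f 90 79 96
f 97 96 83
f 90 96 97
f 80 97 102
f 97 83 103
f 102 103 85
f 97 103 102
f 80 102 106
f 102 85 109
f 106 109 86
f 102 109 106
f 81 107 95
f 107 86 108
f 95 108 82
f 107 108 95
f 79 91 115
f 91 81 116
f 115 116 88
f 91 116 115
f 83 96 112
f 96 79 111
f 112 111 87
f 96 111 112
f 85 103 104
f 103 83 100
f 104 100 84
f 103 100 104
f 86 109 105
f 109 85 101
f 105 101 78
f 109 101 105
f 120 122 119
f 123 120 119
f 119 122 121
f 121 123 119
f 120 126 122
f 124 120 123
f 124 126 120
f 122 126 121
f 125 123 121
f 121 126 125
f 125 124 123
f 126 124 125



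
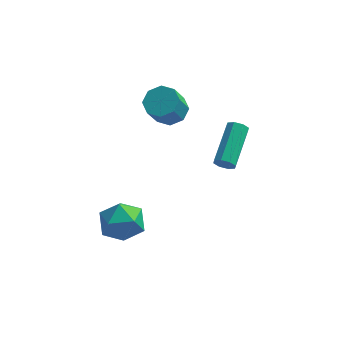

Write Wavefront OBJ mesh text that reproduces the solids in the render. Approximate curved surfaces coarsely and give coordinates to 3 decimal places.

v -1.052 1.26 1.826
v -0.558 1.8 2.258
v -0.853 1.12 3.446
v -1.348 0.58 3.014
v -1.175 2.003 2.221
v -1.471 1.323 3.408
v -1.721 1.77 1.952
v -2.016 1.09 3.14
v -1.874 1.239 1.61
v -2.169 0.559 2.798
v -1.547 0.72 1.394
v -1.842 0.04 2.582
v -0.929 0.517 1.432
v -1.225 -0.163 2.619
v -0.384 0.75 1.7
v -0.679 0.07 2.888
v -0.231 1.281 2.042
v -0.526 0.601 3.23
v 1.933 -2.178 1.783
v 2.19 -2.378 2.176
v 2.424 -0.442 3.009
v 2.167 -0.242 2.617
v 2.424 -2.278 1.879
v 2.657 -0.343 2.713
v 2.37 -2.12 1.527
v 2.604 -0.184 2.36
v 2.06 -1.995 1.324
v 2.294 -0.06 2.158
v 1.676 -1.978 1.391
v 1.91 -0.042 2.224
v 1.443 -2.077 1.687
v 1.676 -0.142 2.521
v 1.496 -2.236 2.04
v 1.73 -0.3 2.873
v 1.806 -2.36 2.242
v 2.04 -0.425 3.076
v -3.11 -2.094 -3.469
v -2.743 -1.594 -2.518
v -2.157 -3.606 -3.042
v -1.79 -3.106 -2.091
v -2.883 -3.397 -2.194
v -3.472 -2.463 -2.458
v -1.428 -2.737 -3.102
v -2.017 -1.803 -3.366
v -1.704 -1.991 -2.291
v -2.603 -2.399 -1.73
v -2.297 -2.801 -3.83
v -3.196 -3.209 -3.269
f 2 1 5
f 2 5 3
f 3 5 6
f 3 6 4
f 5 1 7
f 5 7 6
f 6 7 8
f 6 8 4
f 7 1 9
f 7 9 8
f 8 9 10
f 8 10 4
f 9 1 11
f 9 11 10
f 10 11 12
f 10 12 4
f 11 1 13
f 11 13 12
f 12 13 14
f 12 14 4
f 13 1 15
f 13 15 14
f 14 15 16
f 14 16 4
f 15 1 17
f 15 17 16
f 16 17 18
f 16 18 4
f 17 1 2
f 17 2 18
f 18 2 3
f 18 3 4
f 20 19 23
f 20 23 21
f 21 23 24
f 21 24 22
f 23 19 25
f 23 25 24
f 24 25 26
f 24 26 22
f 25 19 27
f 25 27 26
f 26 27 28
f 26 28 22
f 27 19 29
f 27 29 28
f 28 29 30
f 28 30 22
f 29 19 31
f 29 31 30
f 30 31 32
f 30 32 22
f 31 19 33
f 31 33 32
f 32 33 34
f 32 34 22
f 33 19 35
f 33 35 34
f 34 35 36
f 34 36 22
f 35 19 20
f 35 20 36
f 36 20 21
f 36 21 22
f 37 48 42
f 37 42 38
f 37 38 44
f 37 44 47
f 37 47 48
f 38 42 46
f 42 48 41
f 48 47 39
f 47 44 43
f 44 38 45
f 40 46 41
f 40 41 39
f 40 39 43
f 40 43 45
f 40 45 46
f 41 46 42
f 39 41 48
f 43 39 47
f 45 43 44
f 46 45 38

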